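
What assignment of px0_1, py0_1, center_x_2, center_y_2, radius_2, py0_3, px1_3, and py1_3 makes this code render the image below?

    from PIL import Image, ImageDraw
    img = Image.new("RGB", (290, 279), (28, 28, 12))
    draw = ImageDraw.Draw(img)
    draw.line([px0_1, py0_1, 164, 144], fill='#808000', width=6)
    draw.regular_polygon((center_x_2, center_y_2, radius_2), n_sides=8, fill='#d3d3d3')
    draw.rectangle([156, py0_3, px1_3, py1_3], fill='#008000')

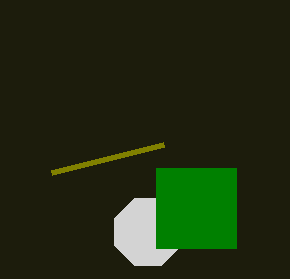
px0_1 = 52; py0_1 = 172; center_x_2 = 148; center_y_2 = 232; radius_2 = 36; py0_3 = 168; px1_3 = 236; py1_3 = 248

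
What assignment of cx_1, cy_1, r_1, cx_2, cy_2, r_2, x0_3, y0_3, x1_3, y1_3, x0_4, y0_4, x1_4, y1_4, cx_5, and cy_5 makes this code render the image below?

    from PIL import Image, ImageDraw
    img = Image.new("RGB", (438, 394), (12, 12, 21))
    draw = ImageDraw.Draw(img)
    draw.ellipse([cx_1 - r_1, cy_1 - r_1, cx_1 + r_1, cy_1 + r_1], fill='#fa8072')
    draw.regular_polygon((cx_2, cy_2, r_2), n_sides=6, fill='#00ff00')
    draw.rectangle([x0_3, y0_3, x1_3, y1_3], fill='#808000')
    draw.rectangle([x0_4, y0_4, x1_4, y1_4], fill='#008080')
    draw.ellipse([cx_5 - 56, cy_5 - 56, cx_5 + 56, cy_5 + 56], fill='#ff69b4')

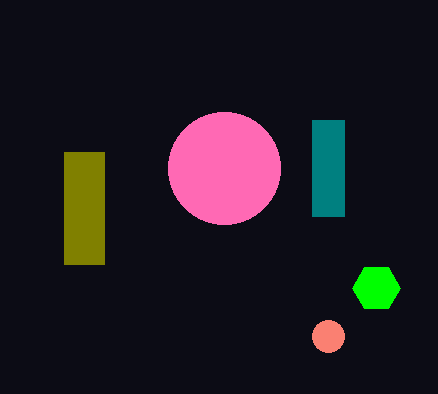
cx_1 = 328
cy_1 = 336
r_1 = 16
cx_2 = 376
cy_2 = 288
r_2 = 24
x0_3 = 64
y0_3 = 152
x1_3 = 104
y1_3 = 264
x0_4 = 312
y0_4 = 120
x1_4 = 344
y1_4 = 216
cx_5 = 224
cy_5 = 168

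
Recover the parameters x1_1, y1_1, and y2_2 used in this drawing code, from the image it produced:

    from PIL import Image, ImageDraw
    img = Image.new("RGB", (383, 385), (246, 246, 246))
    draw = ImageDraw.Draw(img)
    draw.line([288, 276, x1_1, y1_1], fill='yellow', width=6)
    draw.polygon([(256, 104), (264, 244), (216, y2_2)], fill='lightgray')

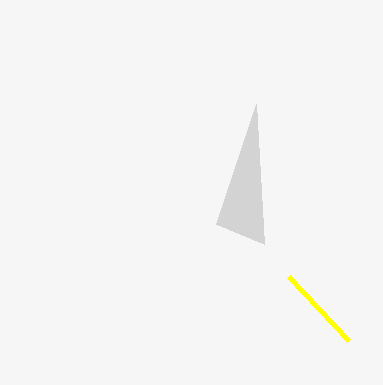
x1_1 = 348
y1_1 = 340
y2_2 = 224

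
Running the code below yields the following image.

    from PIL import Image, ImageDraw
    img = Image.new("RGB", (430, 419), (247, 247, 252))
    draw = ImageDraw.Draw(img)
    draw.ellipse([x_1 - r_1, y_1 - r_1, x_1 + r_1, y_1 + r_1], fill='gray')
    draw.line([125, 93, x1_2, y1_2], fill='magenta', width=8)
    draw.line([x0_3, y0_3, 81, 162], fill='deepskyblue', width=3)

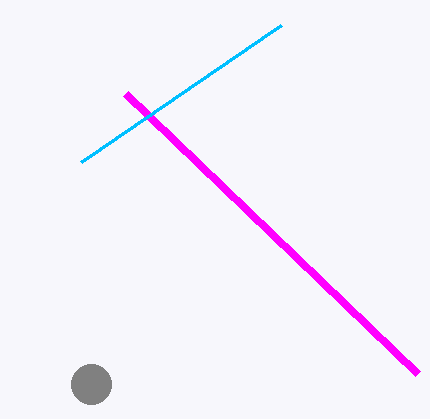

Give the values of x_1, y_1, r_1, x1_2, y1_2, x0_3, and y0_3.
x_1 = 91
y_1 = 384
r_1 = 20
x1_2 = 417
y1_2 = 373
x0_3 = 281
y0_3 = 25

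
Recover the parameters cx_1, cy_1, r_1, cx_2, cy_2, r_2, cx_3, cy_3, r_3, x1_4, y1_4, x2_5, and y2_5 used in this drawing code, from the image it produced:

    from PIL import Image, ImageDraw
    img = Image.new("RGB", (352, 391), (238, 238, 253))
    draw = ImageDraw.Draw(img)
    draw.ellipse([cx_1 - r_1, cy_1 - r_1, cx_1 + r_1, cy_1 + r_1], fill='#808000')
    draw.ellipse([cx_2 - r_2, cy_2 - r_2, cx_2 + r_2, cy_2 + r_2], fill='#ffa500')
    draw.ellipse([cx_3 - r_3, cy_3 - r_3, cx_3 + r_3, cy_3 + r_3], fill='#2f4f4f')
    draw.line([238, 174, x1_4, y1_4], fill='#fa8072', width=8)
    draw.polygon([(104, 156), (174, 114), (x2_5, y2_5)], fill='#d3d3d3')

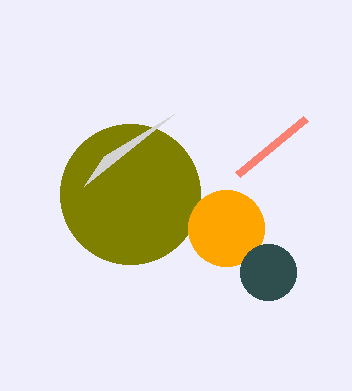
cx_1 = 130
cy_1 = 194
r_1 = 70
cx_2 = 226
cy_2 = 228
r_2 = 38
cx_3 = 268
cy_3 = 272
r_3 = 28
x1_4 = 306
y1_4 = 118
x2_5 = 84
y2_5 = 186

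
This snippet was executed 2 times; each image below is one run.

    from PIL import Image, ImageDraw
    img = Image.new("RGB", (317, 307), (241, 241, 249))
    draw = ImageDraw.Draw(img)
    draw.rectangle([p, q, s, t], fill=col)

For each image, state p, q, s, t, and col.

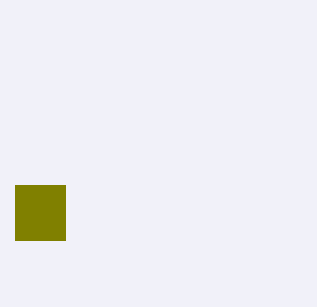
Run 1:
p = 15
q = 185
s = 65
t = 240
col = 'olive'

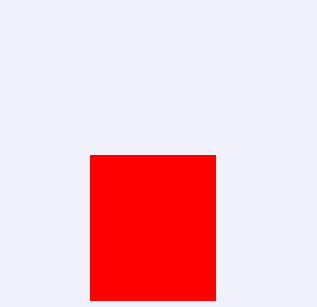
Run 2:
p = 90; q = 155; s = 215; t = 300; col = 'red'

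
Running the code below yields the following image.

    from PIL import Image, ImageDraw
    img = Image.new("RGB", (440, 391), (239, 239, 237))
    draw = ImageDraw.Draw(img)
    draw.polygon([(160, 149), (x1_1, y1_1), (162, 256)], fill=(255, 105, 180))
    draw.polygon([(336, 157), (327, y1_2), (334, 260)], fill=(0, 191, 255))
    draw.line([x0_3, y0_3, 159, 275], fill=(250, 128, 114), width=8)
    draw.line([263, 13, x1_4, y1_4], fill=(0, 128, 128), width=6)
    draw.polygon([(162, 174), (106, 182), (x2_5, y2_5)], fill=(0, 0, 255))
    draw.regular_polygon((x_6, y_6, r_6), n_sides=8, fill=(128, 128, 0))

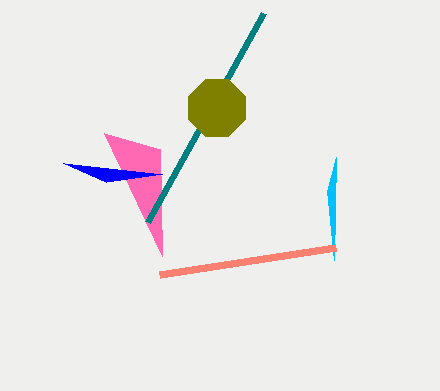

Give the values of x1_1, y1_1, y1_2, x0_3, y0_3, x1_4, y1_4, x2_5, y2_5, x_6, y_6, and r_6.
x1_1 = 104, y1_1 = 133, y1_2 = 191, x0_3 = 335, y0_3 = 248, x1_4 = 147, y1_4 = 222, x2_5 = 63, y2_5 = 163, x_6 = 217, y_6 = 108, r_6 = 31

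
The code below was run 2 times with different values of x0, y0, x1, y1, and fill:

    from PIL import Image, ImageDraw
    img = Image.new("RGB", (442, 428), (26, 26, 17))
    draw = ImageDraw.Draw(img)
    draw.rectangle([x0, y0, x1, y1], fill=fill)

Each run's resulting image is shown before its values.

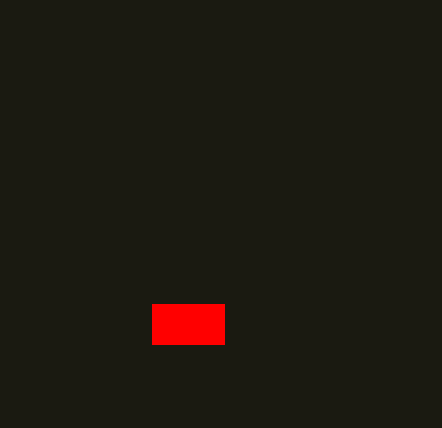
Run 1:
x0 = 152
y0 = 304
x1 = 224
y1 = 344
fill = 'red'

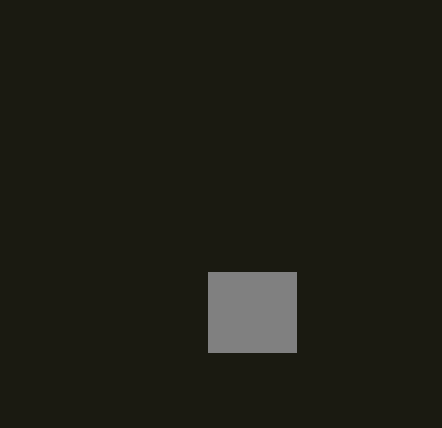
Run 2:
x0 = 208, y0 = 272, x1 = 296, y1 = 352, fill = 'gray'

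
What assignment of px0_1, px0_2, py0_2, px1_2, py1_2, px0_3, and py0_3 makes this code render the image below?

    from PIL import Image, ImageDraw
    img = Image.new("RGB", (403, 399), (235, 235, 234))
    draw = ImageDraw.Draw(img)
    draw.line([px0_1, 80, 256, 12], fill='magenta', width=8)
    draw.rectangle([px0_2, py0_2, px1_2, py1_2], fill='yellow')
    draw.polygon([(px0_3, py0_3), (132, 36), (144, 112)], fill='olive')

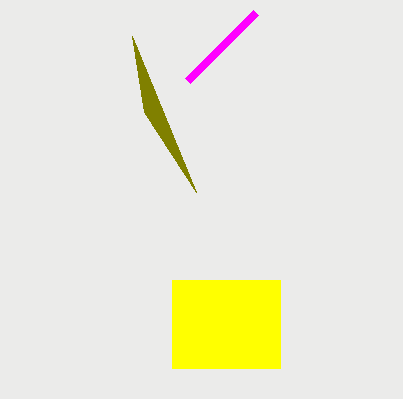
px0_1 = 188; px0_2 = 172; py0_2 = 280; px1_2 = 280; py1_2 = 368; px0_3 = 196; py0_3 = 192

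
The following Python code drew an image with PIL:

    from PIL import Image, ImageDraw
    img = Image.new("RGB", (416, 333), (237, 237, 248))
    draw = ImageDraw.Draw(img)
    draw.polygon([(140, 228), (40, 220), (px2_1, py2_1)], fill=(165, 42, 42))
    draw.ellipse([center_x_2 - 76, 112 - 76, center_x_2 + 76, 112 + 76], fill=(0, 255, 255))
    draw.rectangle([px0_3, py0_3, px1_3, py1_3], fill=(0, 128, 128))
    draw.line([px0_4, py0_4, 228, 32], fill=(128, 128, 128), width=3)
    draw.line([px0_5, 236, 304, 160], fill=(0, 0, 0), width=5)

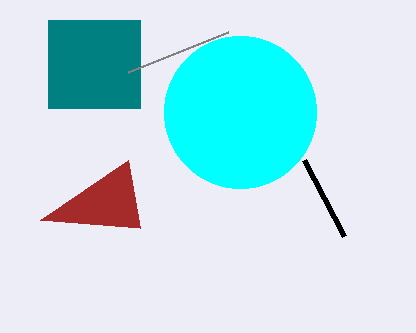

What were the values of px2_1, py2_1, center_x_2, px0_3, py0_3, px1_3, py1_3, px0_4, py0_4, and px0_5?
px2_1 = 128; py2_1 = 160; center_x_2 = 240; px0_3 = 48; py0_3 = 20; px1_3 = 140; py1_3 = 108; px0_4 = 128; py0_4 = 72; px0_5 = 344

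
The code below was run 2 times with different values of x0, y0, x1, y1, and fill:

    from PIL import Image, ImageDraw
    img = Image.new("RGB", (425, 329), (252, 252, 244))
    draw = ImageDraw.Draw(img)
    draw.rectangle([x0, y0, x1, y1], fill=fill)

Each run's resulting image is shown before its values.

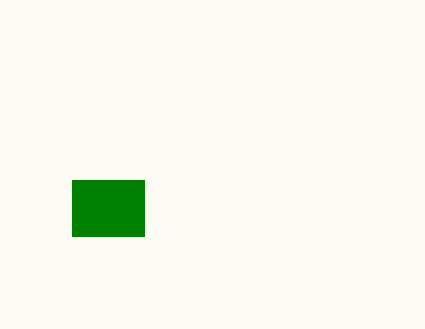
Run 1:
x0 = 72; y0 = 180; x1 = 144; y1 = 236; fill = 'green'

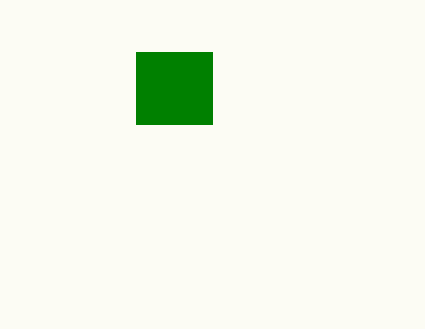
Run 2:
x0 = 136; y0 = 52; x1 = 212; y1 = 124; fill = 'green'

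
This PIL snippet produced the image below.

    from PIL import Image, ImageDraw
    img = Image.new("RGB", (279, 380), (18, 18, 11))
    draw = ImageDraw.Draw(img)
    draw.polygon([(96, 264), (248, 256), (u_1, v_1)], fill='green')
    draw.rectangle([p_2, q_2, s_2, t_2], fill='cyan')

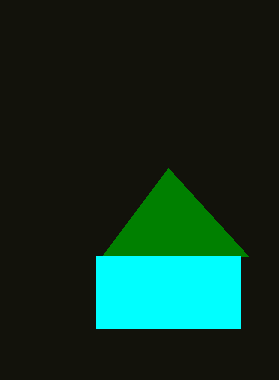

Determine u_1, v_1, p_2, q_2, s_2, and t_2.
u_1 = 168, v_1 = 168, p_2 = 96, q_2 = 256, s_2 = 240, t_2 = 328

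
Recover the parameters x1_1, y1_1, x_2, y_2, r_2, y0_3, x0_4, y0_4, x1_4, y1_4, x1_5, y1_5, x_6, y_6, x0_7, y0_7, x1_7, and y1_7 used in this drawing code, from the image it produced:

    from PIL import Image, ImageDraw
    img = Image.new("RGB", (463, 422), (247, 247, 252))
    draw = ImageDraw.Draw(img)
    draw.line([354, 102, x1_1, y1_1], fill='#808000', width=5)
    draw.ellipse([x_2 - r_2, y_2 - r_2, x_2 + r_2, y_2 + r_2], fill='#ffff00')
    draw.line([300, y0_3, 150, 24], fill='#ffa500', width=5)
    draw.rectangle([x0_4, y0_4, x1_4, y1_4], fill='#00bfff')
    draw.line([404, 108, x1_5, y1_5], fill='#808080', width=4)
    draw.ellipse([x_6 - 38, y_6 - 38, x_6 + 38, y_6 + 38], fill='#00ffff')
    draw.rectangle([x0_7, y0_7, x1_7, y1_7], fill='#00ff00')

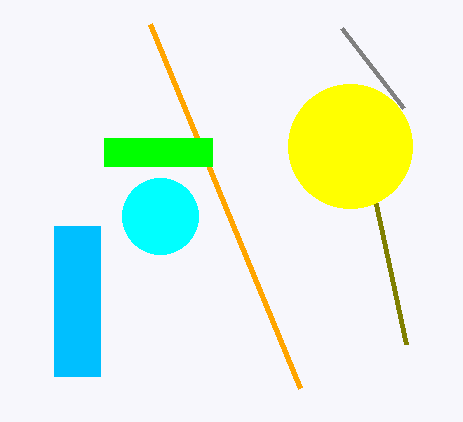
x1_1 = 406; y1_1 = 344; x_2 = 350; y_2 = 146; r_2 = 62; y0_3 = 388; x0_4 = 54; y0_4 = 226; x1_4 = 100; y1_4 = 376; x1_5 = 342; y1_5 = 28; x_6 = 160; y_6 = 216; x0_7 = 104; y0_7 = 138; x1_7 = 212; y1_7 = 166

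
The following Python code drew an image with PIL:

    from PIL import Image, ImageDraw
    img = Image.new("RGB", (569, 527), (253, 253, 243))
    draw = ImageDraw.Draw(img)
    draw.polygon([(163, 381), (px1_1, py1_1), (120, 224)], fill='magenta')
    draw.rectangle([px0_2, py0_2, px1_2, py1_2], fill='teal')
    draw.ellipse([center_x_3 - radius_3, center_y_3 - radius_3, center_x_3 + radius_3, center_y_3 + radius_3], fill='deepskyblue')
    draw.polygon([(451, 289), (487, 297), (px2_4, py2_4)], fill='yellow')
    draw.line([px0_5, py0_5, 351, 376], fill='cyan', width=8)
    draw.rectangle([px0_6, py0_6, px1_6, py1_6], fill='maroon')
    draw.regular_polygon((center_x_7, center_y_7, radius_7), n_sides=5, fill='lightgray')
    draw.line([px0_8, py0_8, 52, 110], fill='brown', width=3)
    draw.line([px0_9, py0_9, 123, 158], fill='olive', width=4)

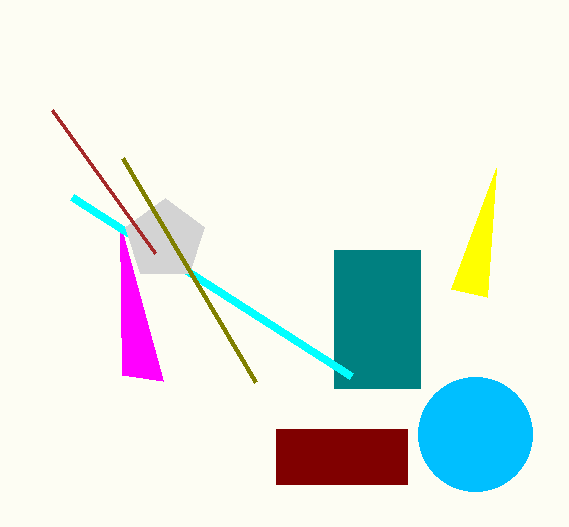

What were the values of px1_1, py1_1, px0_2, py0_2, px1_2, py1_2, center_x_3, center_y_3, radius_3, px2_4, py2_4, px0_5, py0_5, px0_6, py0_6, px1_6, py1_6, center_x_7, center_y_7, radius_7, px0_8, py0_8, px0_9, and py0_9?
px1_1 = 122, py1_1 = 375, px0_2 = 334, py0_2 = 250, px1_2 = 420, py1_2 = 388, center_x_3 = 475, center_y_3 = 434, radius_3 = 57, px2_4 = 496, py2_4 = 168, px0_5 = 72, py0_5 = 197, px0_6 = 276, py0_6 = 429, px1_6 = 407, py1_6 = 484, center_x_7 = 165, center_y_7 = 240, radius_7 = 42, px0_8 = 155, py0_8 = 253, px0_9 = 256, py0_9 = 382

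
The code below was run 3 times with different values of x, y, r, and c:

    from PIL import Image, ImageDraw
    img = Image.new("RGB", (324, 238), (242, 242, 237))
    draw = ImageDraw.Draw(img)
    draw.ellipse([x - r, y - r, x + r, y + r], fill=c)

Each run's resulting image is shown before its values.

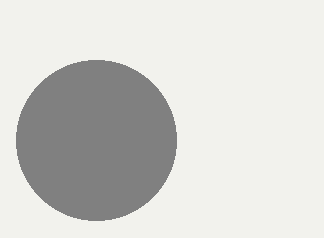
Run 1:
x = 96
y = 140
r = 80
c = 'gray'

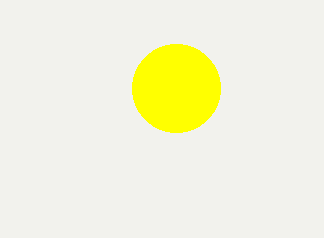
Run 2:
x = 176
y = 88
r = 44
c = 'yellow'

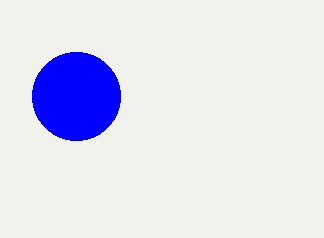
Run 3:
x = 76
y = 96
r = 44
c = 'blue'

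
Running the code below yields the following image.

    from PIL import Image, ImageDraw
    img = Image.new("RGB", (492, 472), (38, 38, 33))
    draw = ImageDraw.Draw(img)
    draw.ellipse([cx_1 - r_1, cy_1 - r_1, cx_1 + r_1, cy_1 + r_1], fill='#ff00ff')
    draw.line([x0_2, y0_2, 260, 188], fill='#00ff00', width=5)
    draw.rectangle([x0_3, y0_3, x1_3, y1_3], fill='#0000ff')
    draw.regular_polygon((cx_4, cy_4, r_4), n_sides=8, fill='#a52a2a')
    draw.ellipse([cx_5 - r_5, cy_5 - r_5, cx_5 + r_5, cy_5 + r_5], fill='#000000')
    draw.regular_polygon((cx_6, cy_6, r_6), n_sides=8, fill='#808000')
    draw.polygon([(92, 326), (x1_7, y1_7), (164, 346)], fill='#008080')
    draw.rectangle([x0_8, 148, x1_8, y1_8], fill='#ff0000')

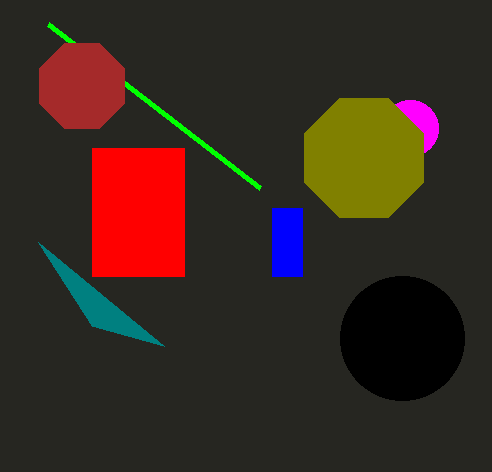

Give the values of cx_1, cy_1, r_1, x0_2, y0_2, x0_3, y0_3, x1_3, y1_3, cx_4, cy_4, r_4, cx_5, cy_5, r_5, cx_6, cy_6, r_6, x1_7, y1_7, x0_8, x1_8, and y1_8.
cx_1 = 410
cy_1 = 128
r_1 = 28
x0_2 = 48
y0_2 = 24
x0_3 = 272
y0_3 = 208
x1_3 = 302
y1_3 = 276
cx_4 = 82
cy_4 = 86
r_4 = 46
cx_5 = 402
cy_5 = 338
r_5 = 62
cx_6 = 364
cy_6 = 158
r_6 = 64
x1_7 = 38
y1_7 = 242
x0_8 = 92
x1_8 = 184
y1_8 = 276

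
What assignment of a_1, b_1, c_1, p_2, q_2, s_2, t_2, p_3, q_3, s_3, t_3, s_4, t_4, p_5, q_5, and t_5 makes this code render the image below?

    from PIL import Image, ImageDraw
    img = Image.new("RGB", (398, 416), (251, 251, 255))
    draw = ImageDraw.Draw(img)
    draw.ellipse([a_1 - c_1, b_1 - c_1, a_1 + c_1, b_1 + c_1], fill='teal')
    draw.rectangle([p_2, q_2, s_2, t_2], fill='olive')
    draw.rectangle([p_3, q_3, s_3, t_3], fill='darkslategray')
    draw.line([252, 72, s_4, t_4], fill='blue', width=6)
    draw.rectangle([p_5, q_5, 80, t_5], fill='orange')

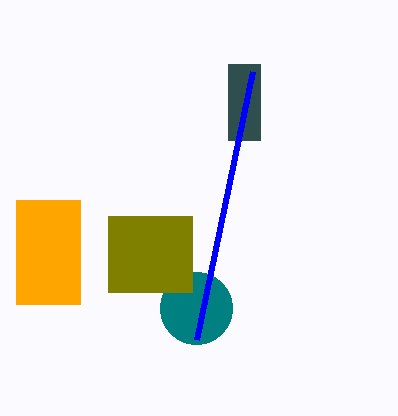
a_1 = 196, b_1 = 308, c_1 = 36, p_2 = 108, q_2 = 216, s_2 = 192, t_2 = 292, p_3 = 228, q_3 = 64, s_3 = 260, t_3 = 140, s_4 = 196, t_4 = 340, p_5 = 16, q_5 = 200, t_5 = 304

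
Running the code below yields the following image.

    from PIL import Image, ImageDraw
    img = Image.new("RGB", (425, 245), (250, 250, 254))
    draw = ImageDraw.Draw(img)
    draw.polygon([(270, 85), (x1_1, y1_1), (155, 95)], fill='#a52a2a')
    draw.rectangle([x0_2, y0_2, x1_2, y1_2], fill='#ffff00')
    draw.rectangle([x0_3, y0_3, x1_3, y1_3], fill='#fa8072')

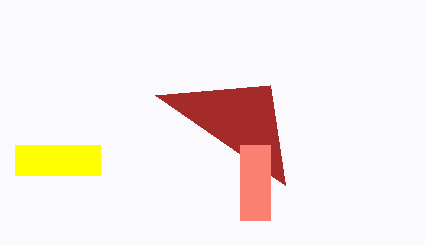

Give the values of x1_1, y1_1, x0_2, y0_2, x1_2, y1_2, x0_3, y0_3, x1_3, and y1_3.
x1_1 = 285; y1_1 = 185; x0_2 = 15; y0_2 = 145; x1_2 = 100; y1_2 = 175; x0_3 = 240; y0_3 = 145; x1_3 = 270; y1_3 = 220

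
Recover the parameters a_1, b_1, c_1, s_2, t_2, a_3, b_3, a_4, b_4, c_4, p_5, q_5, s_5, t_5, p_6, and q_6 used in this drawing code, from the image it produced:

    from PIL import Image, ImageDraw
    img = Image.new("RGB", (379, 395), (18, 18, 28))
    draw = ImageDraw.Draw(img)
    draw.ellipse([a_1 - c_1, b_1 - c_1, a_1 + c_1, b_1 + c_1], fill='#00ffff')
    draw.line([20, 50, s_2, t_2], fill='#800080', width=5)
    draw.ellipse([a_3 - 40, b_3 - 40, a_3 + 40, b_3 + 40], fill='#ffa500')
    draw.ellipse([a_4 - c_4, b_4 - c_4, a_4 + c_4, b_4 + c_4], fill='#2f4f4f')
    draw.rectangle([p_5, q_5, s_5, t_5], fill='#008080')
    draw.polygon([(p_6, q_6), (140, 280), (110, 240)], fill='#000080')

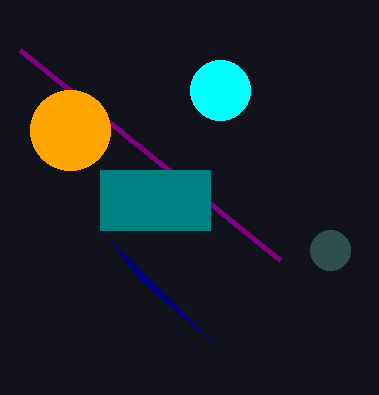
a_1 = 220; b_1 = 90; c_1 = 30; s_2 = 280; t_2 = 260; a_3 = 70; b_3 = 130; a_4 = 330; b_4 = 250; c_4 = 20; p_5 = 100; q_5 = 170; s_5 = 210; t_5 = 230; p_6 = 210; q_6 = 340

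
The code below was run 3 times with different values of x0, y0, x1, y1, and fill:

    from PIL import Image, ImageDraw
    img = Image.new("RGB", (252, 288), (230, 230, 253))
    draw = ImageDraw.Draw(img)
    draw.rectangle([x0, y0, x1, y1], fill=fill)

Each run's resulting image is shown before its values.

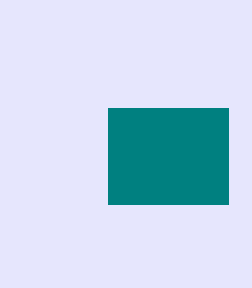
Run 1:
x0 = 108
y0 = 108
x1 = 228
y1 = 204
fill = 'teal'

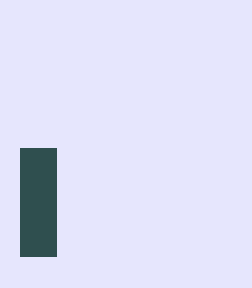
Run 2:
x0 = 20
y0 = 148
x1 = 56
y1 = 256
fill = 'darkslategray'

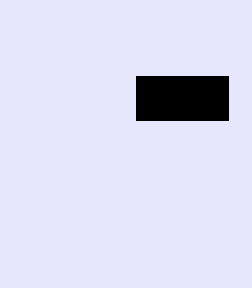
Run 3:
x0 = 136; y0 = 76; x1 = 228; y1 = 120; fill = 'black'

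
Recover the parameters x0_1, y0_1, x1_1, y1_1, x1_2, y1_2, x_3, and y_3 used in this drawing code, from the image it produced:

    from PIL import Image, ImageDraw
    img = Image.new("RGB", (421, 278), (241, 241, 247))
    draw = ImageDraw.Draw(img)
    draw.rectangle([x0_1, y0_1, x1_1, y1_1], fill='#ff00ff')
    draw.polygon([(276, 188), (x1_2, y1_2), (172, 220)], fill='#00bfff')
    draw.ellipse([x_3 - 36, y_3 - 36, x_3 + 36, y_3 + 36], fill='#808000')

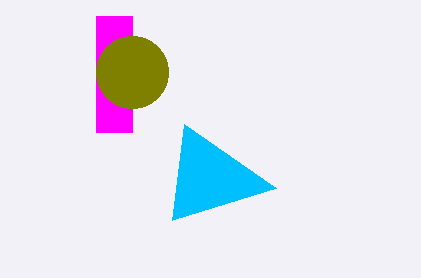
x0_1 = 96; y0_1 = 16; x1_1 = 132; y1_1 = 132; x1_2 = 184; y1_2 = 124; x_3 = 132; y_3 = 72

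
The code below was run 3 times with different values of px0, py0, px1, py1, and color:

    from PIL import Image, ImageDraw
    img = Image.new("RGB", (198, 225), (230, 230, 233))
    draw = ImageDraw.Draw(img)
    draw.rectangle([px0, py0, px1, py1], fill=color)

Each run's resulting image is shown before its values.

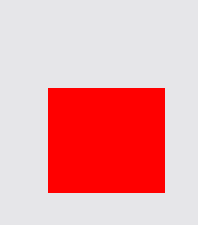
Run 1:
px0 = 48
py0 = 88
px1 = 164
py1 = 192
color = 'red'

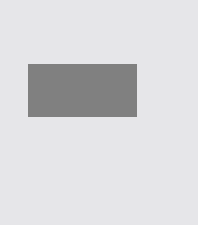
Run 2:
px0 = 28; py0 = 64; px1 = 136; py1 = 116; color = 'gray'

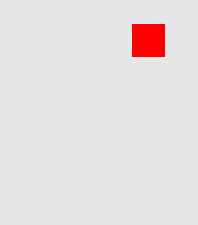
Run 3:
px0 = 132
py0 = 24
px1 = 164
py1 = 56
color = 'red'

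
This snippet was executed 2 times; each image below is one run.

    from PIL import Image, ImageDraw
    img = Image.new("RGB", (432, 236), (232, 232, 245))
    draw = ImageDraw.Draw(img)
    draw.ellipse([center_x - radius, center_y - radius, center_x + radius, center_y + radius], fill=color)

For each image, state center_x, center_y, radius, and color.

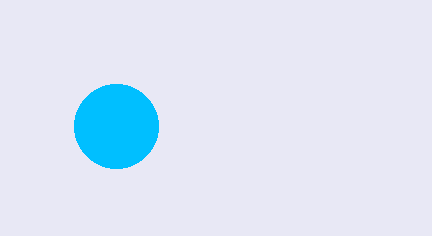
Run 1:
center_x = 116, center_y = 126, radius = 42, color = 'deepskyblue'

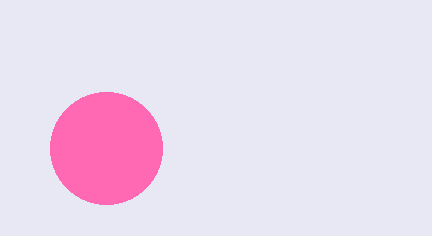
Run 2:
center_x = 106; center_y = 148; radius = 56; color = 'hotpink'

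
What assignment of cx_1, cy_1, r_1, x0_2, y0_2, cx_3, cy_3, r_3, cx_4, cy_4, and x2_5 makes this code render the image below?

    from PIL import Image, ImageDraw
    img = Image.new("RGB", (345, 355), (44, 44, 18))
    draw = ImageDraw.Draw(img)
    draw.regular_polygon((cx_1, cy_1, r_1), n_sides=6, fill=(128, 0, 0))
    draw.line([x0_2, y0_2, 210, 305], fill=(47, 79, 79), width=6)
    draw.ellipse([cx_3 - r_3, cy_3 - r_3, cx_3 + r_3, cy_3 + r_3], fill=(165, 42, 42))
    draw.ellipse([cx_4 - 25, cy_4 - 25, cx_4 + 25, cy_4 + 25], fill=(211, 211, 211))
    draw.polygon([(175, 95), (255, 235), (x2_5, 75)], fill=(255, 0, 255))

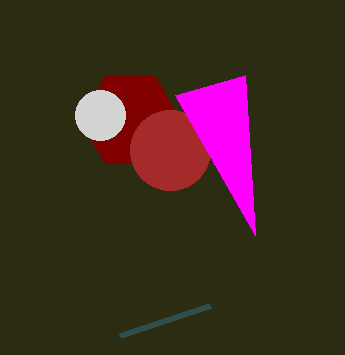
cx_1 = 130
cy_1 = 120
r_1 = 50
x0_2 = 120
y0_2 = 335
cx_3 = 170
cy_3 = 150
r_3 = 40
cx_4 = 100
cy_4 = 115
x2_5 = 245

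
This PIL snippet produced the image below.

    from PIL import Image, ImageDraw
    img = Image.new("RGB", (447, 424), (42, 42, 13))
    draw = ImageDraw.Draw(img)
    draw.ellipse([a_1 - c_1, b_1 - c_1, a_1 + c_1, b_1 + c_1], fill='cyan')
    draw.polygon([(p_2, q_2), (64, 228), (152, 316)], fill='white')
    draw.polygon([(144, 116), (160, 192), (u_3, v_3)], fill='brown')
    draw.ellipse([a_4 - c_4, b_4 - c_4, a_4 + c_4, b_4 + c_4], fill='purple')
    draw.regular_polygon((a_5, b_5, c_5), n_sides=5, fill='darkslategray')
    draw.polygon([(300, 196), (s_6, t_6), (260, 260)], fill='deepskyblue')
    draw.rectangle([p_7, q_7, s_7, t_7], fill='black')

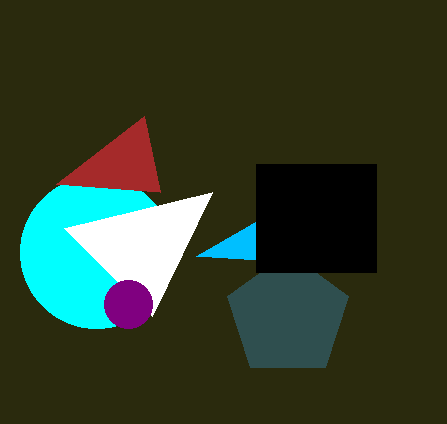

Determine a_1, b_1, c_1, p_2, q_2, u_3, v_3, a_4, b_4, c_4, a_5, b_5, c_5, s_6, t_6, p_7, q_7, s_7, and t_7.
a_1 = 96
b_1 = 252
c_1 = 76
p_2 = 212
q_2 = 192
u_3 = 56
v_3 = 184
a_4 = 128
b_4 = 304
c_4 = 24
a_5 = 288
b_5 = 316
c_5 = 64
s_6 = 196
t_6 = 256
p_7 = 256
q_7 = 164
s_7 = 376
t_7 = 272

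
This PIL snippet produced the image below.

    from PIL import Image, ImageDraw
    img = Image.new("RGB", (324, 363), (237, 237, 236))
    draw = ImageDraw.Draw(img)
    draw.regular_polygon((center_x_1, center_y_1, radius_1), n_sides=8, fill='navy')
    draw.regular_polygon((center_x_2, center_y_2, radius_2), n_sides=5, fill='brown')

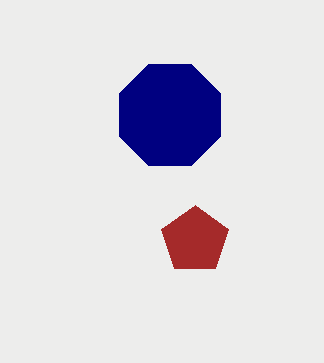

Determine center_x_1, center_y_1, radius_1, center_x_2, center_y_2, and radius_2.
center_x_1 = 170
center_y_1 = 115
radius_1 = 55
center_x_2 = 195
center_y_2 = 240
radius_2 = 35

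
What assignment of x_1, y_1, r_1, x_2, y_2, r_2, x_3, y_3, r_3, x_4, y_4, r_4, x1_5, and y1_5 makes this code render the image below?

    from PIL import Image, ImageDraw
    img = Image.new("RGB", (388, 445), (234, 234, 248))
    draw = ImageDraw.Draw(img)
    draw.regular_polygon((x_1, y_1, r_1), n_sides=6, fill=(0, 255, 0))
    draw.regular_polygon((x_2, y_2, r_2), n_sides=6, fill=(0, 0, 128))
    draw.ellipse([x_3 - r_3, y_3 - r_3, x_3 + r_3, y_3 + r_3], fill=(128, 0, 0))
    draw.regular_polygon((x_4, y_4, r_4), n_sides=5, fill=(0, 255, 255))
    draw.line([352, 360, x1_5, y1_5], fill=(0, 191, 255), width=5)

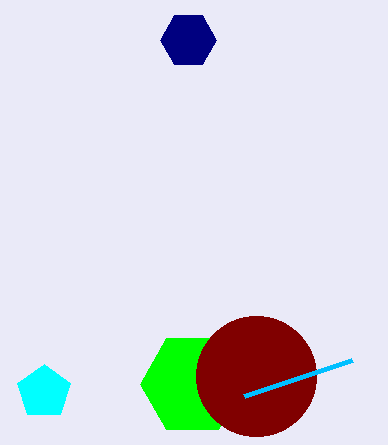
x_1 = 192
y_1 = 384
r_1 = 52
x_2 = 188
y_2 = 40
r_2 = 28
x_3 = 256
y_3 = 376
r_3 = 60
x_4 = 44
y_4 = 392
r_4 = 28
x1_5 = 244
y1_5 = 396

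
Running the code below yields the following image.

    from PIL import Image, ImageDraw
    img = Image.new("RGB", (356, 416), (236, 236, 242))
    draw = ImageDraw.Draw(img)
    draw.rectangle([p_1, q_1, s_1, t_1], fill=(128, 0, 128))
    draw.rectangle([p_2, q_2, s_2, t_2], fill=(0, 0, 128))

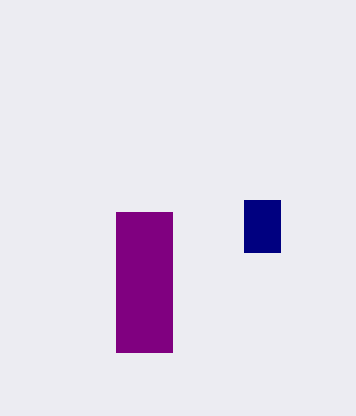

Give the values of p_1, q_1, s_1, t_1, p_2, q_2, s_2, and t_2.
p_1 = 116; q_1 = 212; s_1 = 172; t_1 = 352; p_2 = 244; q_2 = 200; s_2 = 280; t_2 = 252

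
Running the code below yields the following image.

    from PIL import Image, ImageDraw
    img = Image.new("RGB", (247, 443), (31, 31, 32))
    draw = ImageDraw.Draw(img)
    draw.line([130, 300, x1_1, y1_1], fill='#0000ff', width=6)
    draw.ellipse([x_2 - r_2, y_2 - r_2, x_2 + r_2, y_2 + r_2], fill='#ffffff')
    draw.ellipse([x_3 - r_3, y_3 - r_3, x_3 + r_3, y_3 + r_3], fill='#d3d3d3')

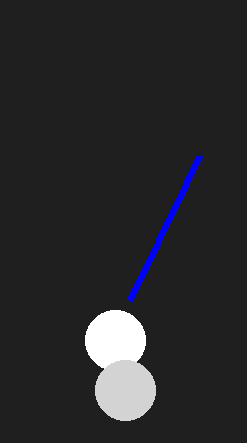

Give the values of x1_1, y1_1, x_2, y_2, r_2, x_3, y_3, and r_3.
x1_1 = 200; y1_1 = 155; x_2 = 115; y_2 = 340; r_2 = 30; x_3 = 125; y_3 = 390; r_3 = 30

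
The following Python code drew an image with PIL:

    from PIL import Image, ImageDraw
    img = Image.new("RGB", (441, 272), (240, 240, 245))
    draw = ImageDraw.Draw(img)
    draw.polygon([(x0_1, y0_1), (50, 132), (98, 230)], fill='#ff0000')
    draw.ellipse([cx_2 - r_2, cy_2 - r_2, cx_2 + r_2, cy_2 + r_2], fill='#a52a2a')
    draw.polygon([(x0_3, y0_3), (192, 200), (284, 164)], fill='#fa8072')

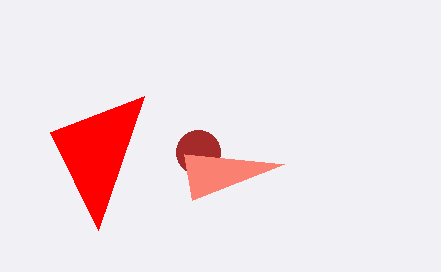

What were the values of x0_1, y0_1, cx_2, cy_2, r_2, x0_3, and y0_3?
x0_1 = 144, y0_1 = 96, cx_2 = 198, cy_2 = 152, r_2 = 22, x0_3 = 184, y0_3 = 154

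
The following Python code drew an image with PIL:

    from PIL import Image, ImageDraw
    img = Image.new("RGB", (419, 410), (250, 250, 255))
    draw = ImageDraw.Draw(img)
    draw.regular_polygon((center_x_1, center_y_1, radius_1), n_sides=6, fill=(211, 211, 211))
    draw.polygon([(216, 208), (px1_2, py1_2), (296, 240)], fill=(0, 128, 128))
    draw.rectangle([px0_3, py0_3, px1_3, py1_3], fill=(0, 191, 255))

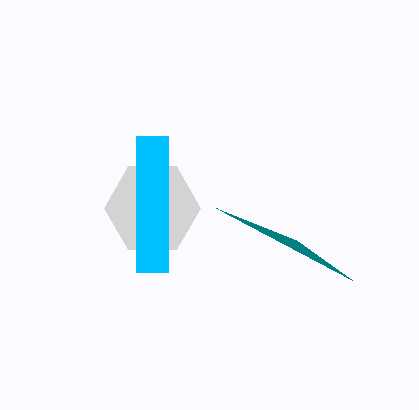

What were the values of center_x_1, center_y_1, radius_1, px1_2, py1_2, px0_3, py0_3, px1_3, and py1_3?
center_x_1 = 152, center_y_1 = 208, radius_1 = 48, px1_2 = 352, py1_2 = 280, px0_3 = 136, py0_3 = 136, px1_3 = 168, py1_3 = 272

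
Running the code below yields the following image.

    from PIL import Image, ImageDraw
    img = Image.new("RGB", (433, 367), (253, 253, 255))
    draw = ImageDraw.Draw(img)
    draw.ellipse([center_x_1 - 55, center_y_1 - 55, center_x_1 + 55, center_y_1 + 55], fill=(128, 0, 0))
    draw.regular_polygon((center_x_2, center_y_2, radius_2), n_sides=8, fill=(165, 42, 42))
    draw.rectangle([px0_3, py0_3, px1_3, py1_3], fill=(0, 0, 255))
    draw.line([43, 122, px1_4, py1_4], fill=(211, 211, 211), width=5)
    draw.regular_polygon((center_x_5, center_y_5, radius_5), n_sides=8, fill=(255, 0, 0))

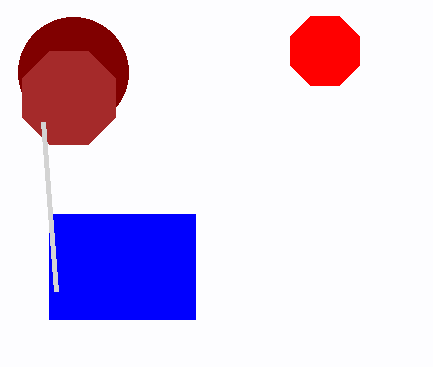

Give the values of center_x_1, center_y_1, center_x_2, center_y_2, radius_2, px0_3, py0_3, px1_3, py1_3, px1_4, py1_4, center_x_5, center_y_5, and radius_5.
center_x_1 = 73
center_y_1 = 72
center_x_2 = 69
center_y_2 = 98
radius_2 = 50
px0_3 = 49
py0_3 = 214
px1_3 = 195
py1_3 = 319
px1_4 = 56
py1_4 = 291
center_x_5 = 325
center_y_5 = 51
radius_5 = 37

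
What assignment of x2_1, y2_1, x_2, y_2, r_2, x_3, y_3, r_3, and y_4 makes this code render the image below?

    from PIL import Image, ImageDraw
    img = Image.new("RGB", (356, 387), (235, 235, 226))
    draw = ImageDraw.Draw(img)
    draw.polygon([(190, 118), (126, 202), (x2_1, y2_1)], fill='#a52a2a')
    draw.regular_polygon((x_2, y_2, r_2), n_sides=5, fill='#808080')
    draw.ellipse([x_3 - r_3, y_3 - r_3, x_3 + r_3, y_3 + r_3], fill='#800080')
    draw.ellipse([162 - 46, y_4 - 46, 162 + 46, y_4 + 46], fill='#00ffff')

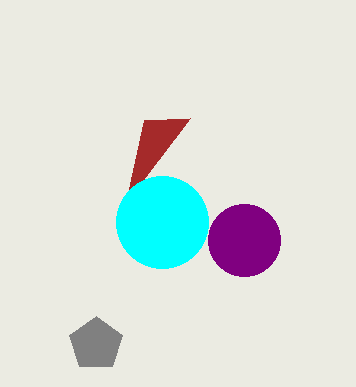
x2_1 = 144; y2_1 = 120; x_2 = 96; y_2 = 344; r_2 = 28; x_3 = 244; y_3 = 240; r_3 = 36; y_4 = 222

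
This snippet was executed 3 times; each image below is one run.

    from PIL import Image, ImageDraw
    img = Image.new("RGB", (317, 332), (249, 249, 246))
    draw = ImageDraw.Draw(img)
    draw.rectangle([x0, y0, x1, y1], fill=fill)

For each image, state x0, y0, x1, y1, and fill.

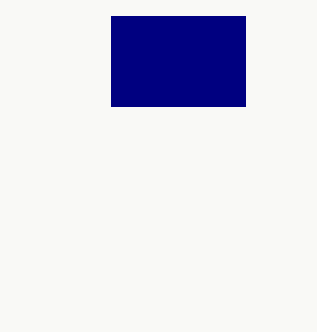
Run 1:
x0 = 111; y0 = 16; x1 = 245; y1 = 106; fill = 'navy'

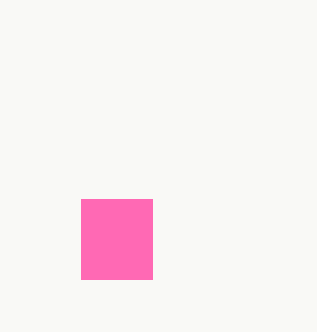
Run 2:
x0 = 81, y0 = 199, x1 = 152, y1 = 279, fill = 'hotpink'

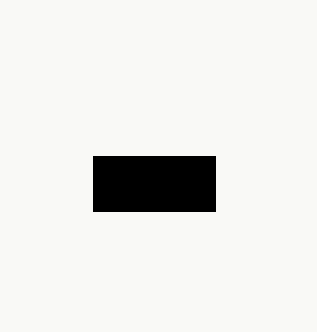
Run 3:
x0 = 93; y0 = 156; x1 = 215; y1 = 211; fill = 'black'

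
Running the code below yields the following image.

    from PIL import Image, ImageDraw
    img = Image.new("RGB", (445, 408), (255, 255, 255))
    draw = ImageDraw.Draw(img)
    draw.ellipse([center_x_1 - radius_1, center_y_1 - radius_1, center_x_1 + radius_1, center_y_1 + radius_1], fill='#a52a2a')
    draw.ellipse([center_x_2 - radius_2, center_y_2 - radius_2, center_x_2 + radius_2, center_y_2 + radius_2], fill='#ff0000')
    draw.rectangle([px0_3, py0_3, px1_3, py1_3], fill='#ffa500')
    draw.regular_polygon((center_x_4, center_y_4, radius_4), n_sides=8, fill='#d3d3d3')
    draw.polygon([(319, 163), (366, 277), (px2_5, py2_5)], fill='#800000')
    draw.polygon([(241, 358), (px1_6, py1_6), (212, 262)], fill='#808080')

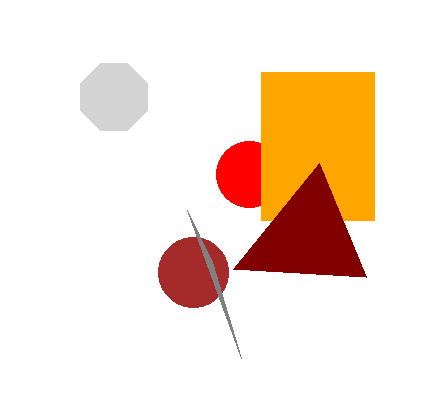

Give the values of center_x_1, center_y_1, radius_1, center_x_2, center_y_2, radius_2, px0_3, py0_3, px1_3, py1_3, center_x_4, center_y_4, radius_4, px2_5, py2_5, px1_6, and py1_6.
center_x_1 = 193, center_y_1 = 272, radius_1 = 35, center_x_2 = 249, center_y_2 = 174, radius_2 = 33, px0_3 = 261, py0_3 = 72, px1_3 = 374, py1_3 = 220, center_x_4 = 114, center_y_4 = 97, radius_4 = 36, px2_5 = 233, py2_5 = 269, px1_6 = 187, py1_6 = 210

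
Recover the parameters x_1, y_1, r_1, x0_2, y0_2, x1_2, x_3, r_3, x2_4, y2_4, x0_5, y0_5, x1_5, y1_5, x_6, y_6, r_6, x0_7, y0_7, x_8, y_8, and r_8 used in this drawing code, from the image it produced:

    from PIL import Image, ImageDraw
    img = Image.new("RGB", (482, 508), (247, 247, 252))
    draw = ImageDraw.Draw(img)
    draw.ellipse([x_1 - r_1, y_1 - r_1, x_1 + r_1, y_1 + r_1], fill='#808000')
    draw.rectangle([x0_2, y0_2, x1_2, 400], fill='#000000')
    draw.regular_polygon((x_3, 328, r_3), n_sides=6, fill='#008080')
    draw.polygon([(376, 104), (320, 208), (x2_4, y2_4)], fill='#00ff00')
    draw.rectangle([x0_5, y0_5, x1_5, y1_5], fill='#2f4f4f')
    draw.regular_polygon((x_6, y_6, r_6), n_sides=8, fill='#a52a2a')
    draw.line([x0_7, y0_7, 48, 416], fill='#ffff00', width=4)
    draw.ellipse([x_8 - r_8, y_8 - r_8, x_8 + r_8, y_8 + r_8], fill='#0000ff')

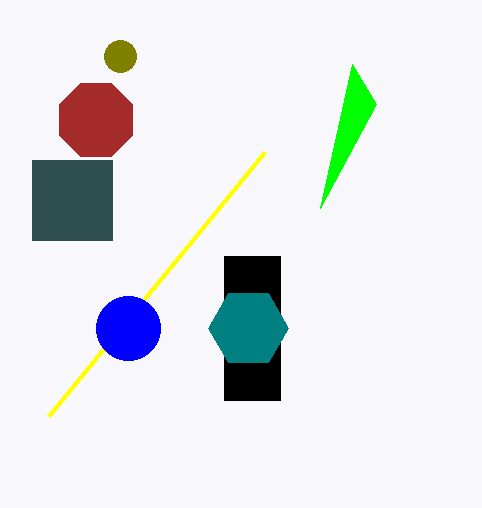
x_1 = 120
y_1 = 56
r_1 = 16
x0_2 = 224
y0_2 = 256
x1_2 = 280
x_3 = 248
r_3 = 40
x2_4 = 352
y2_4 = 64
x0_5 = 32
y0_5 = 160
x1_5 = 112
y1_5 = 240
x_6 = 96
y_6 = 120
r_6 = 40
x0_7 = 264
y0_7 = 152
x_8 = 128
y_8 = 328
r_8 = 32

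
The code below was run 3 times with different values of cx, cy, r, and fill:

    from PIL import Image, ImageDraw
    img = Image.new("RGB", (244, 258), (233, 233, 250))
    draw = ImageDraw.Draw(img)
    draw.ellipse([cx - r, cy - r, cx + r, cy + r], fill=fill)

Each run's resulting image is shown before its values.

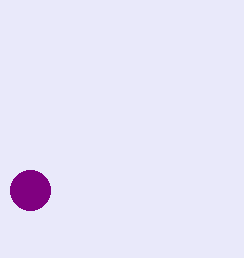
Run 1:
cx = 30
cy = 190
r = 20
fill = 'purple'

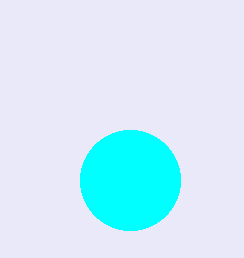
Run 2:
cx = 130
cy = 180
r = 50
fill = 'cyan'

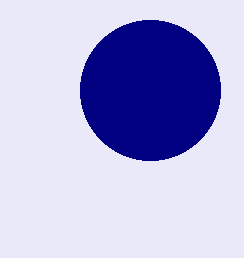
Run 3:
cx = 150
cy = 90
r = 70
fill = 'navy'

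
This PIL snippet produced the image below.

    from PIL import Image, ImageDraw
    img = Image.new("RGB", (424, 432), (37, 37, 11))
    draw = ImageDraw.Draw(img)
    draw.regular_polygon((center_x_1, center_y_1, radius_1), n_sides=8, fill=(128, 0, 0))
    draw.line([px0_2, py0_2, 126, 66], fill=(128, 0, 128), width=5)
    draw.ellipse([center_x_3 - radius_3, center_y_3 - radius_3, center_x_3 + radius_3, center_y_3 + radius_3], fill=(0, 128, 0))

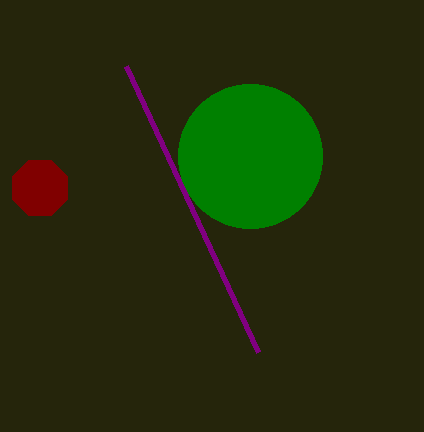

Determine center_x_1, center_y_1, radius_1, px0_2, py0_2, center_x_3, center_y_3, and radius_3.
center_x_1 = 40
center_y_1 = 188
radius_1 = 30
px0_2 = 258
py0_2 = 352
center_x_3 = 250
center_y_3 = 156
radius_3 = 72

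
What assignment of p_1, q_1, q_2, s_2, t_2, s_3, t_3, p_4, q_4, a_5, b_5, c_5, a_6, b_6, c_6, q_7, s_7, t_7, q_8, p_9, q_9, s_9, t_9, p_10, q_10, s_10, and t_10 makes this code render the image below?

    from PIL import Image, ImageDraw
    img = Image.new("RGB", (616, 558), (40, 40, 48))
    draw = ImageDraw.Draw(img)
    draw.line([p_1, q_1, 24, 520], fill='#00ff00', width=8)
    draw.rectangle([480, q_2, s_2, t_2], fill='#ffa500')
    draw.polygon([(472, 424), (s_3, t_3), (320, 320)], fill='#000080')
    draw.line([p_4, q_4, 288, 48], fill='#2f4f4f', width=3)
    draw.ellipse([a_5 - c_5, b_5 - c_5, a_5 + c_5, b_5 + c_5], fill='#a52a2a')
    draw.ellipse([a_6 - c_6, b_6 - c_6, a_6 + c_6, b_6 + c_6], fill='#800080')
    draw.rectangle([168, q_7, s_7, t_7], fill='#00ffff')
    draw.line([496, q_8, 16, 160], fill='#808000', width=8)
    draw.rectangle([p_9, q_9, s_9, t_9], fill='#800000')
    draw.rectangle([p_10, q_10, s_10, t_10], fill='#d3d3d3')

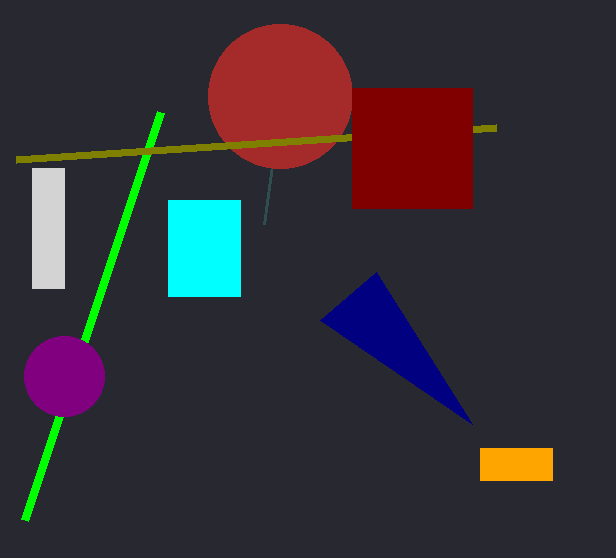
p_1 = 160; q_1 = 112; q_2 = 448; s_2 = 552; t_2 = 480; s_3 = 376; t_3 = 272; p_4 = 264; q_4 = 224; a_5 = 280; b_5 = 96; c_5 = 72; a_6 = 64; b_6 = 376; c_6 = 40; q_7 = 200; s_7 = 240; t_7 = 296; q_8 = 128; p_9 = 352; q_9 = 88; s_9 = 472; t_9 = 208; p_10 = 32; q_10 = 168; s_10 = 64; t_10 = 288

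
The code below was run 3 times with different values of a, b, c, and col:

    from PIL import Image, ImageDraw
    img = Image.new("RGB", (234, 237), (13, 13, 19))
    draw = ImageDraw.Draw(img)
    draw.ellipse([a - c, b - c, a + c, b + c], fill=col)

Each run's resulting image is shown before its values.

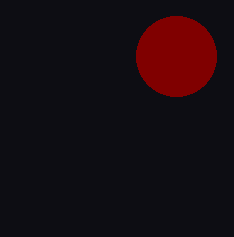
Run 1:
a = 176
b = 56
c = 40
col = 'maroon'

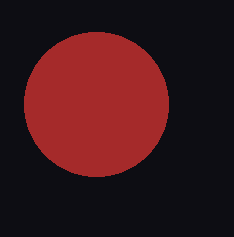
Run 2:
a = 96
b = 104
c = 72
col = 'brown'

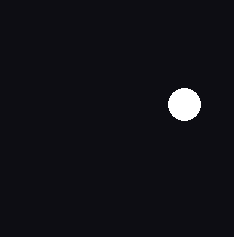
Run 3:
a = 184
b = 104
c = 16
col = 'white'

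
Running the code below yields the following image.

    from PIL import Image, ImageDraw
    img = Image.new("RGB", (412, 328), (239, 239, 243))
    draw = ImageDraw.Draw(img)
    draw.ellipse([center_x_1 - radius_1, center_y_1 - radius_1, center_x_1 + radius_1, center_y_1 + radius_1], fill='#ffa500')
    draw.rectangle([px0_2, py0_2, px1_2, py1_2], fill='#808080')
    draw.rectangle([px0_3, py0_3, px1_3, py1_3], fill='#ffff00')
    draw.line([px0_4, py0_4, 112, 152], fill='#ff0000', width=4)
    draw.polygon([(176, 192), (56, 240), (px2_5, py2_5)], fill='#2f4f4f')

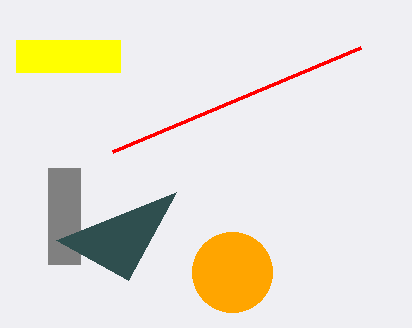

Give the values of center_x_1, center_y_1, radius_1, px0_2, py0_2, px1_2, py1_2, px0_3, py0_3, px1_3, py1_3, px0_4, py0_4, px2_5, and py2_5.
center_x_1 = 232; center_y_1 = 272; radius_1 = 40; px0_2 = 48; py0_2 = 168; px1_2 = 80; py1_2 = 264; px0_3 = 16; py0_3 = 40; px1_3 = 120; py1_3 = 72; px0_4 = 360; py0_4 = 48; px2_5 = 128; py2_5 = 280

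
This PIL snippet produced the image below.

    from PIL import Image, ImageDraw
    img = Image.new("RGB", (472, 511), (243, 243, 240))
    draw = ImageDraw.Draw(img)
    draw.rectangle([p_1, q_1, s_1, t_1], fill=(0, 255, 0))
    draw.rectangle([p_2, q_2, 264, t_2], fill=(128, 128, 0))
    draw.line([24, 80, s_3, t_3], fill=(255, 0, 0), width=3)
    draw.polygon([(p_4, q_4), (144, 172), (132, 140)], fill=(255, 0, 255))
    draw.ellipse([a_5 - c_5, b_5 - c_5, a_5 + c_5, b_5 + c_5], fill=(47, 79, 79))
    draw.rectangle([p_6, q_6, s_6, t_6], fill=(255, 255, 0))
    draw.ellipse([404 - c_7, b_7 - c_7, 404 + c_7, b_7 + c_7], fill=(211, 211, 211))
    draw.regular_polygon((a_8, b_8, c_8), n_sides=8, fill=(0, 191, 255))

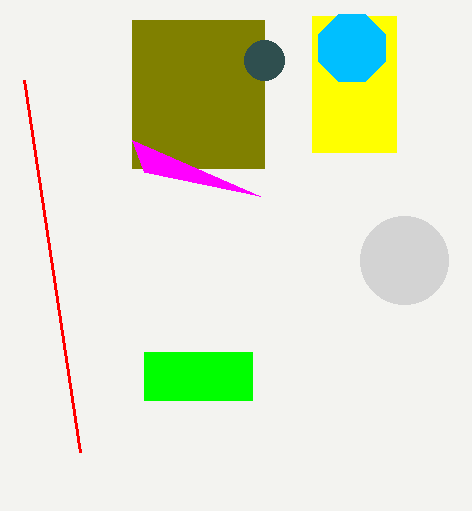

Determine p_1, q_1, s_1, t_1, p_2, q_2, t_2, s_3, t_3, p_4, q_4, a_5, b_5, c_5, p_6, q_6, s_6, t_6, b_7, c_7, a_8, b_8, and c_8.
p_1 = 144, q_1 = 352, s_1 = 252, t_1 = 400, p_2 = 132, q_2 = 20, t_2 = 168, s_3 = 80, t_3 = 452, p_4 = 260, q_4 = 196, a_5 = 264, b_5 = 60, c_5 = 20, p_6 = 312, q_6 = 16, s_6 = 396, t_6 = 152, b_7 = 260, c_7 = 44, a_8 = 352, b_8 = 48, c_8 = 36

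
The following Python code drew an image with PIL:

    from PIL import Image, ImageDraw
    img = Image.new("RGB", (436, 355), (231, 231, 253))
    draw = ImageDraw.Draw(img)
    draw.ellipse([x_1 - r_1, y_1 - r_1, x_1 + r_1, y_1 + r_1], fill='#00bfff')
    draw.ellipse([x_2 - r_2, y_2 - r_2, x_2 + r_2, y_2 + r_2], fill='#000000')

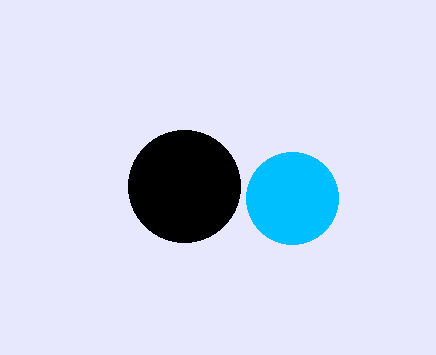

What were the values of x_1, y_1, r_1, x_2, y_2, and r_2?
x_1 = 292
y_1 = 198
r_1 = 46
x_2 = 184
y_2 = 186
r_2 = 56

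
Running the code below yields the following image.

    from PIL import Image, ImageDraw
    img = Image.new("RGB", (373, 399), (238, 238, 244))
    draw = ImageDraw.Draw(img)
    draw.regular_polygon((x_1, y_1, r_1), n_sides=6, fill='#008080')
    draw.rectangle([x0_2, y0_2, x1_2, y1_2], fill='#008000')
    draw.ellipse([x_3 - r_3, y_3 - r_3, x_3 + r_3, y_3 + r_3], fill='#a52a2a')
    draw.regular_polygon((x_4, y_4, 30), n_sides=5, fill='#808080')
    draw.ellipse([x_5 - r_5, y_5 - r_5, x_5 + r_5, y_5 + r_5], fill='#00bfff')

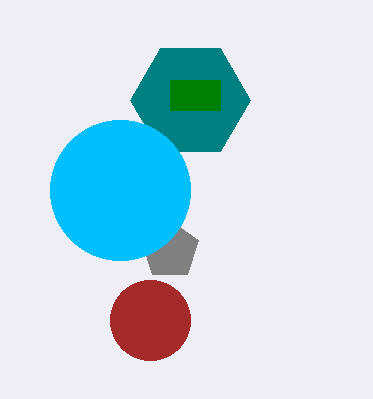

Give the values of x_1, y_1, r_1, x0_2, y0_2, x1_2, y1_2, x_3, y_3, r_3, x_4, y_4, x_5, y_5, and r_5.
x_1 = 190, y_1 = 100, r_1 = 60, x0_2 = 170, y0_2 = 80, x1_2 = 220, y1_2 = 110, x_3 = 150, y_3 = 320, r_3 = 40, x_4 = 170, y_4 = 250, x_5 = 120, y_5 = 190, r_5 = 70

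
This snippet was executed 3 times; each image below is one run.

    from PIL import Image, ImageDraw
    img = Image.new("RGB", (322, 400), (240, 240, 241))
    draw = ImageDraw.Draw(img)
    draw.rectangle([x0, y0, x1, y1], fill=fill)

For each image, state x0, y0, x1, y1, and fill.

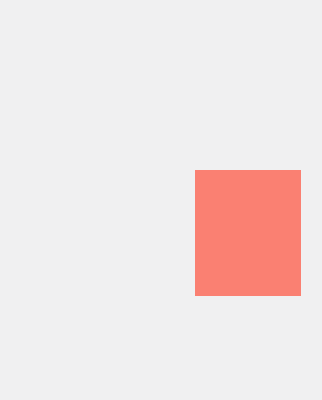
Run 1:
x0 = 195, y0 = 170, x1 = 300, y1 = 295, fill = 'salmon'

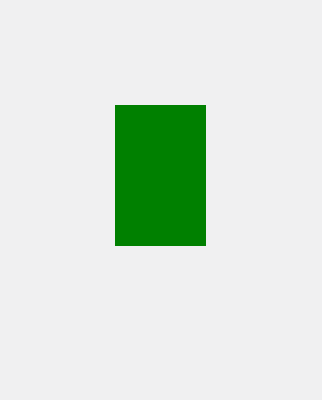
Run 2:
x0 = 115; y0 = 105; x1 = 205; y1 = 245; fill = 'green'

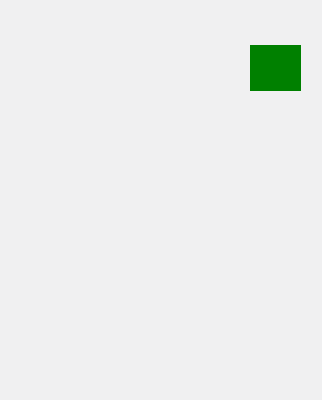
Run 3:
x0 = 250
y0 = 45
x1 = 300
y1 = 90
fill = 'green'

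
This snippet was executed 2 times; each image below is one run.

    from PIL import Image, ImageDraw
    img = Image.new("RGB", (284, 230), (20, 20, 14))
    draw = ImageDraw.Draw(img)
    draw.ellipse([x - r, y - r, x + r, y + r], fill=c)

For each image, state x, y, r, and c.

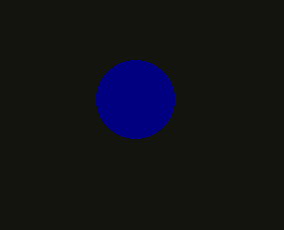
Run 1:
x = 135
y = 99
r = 39
c = 'navy'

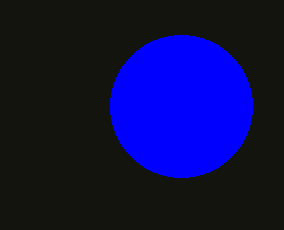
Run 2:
x = 181; y = 106; r = 71; c = 'blue'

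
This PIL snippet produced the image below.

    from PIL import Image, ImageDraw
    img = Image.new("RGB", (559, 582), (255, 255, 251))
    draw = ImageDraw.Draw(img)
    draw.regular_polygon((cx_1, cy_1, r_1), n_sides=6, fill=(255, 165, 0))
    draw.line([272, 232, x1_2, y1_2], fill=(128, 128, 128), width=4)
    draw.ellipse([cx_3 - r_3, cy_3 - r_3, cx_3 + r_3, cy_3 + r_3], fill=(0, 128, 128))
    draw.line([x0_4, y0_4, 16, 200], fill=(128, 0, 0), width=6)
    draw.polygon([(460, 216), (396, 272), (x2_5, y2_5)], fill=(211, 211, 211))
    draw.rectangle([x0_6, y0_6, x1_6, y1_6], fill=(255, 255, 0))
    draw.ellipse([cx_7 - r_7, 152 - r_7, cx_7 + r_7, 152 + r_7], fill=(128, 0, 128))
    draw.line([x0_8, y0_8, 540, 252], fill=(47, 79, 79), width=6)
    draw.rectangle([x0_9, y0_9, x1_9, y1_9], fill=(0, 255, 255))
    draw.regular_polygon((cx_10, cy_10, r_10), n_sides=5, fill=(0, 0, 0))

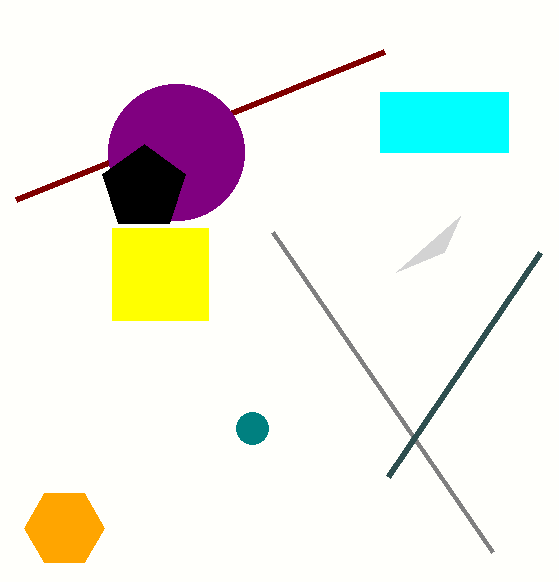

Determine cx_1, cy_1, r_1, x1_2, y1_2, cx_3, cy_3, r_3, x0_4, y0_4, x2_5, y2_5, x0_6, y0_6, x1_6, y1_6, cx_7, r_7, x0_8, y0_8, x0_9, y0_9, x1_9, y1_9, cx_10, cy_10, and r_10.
cx_1 = 64
cy_1 = 528
r_1 = 40
x1_2 = 492
y1_2 = 552
cx_3 = 252
cy_3 = 428
r_3 = 16
x0_4 = 384
y0_4 = 52
x2_5 = 444
y2_5 = 252
x0_6 = 112
y0_6 = 228
x1_6 = 208
y1_6 = 320
cx_7 = 176
r_7 = 68
x0_8 = 388
y0_8 = 476
x0_9 = 380
y0_9 = 92
x1_9 = 508
y1_9 = 152
cx_10 = 144
cy_10 = 188
r_10 = 44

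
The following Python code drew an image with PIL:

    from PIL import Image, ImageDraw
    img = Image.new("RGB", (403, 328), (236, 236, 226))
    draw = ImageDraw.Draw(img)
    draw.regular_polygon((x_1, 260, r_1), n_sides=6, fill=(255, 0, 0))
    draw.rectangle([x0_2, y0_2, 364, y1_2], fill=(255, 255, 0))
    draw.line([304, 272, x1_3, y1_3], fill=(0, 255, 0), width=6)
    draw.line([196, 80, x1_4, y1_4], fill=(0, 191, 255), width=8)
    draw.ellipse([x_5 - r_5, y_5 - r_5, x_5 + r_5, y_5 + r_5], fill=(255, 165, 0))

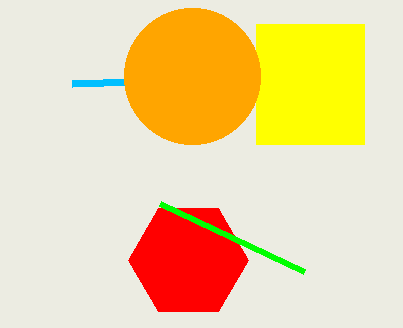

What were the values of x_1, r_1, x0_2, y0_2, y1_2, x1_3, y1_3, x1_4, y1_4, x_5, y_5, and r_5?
x_1 = 188, r_1 = 60, x0_2 = 256, y0_2 = 24, y1_2 = 144, x1_3 = 160, y1_3 = 204, x1_4 = 72, y1_4 = 84, x_5 = 192, y_5 = 76, r_5 = 68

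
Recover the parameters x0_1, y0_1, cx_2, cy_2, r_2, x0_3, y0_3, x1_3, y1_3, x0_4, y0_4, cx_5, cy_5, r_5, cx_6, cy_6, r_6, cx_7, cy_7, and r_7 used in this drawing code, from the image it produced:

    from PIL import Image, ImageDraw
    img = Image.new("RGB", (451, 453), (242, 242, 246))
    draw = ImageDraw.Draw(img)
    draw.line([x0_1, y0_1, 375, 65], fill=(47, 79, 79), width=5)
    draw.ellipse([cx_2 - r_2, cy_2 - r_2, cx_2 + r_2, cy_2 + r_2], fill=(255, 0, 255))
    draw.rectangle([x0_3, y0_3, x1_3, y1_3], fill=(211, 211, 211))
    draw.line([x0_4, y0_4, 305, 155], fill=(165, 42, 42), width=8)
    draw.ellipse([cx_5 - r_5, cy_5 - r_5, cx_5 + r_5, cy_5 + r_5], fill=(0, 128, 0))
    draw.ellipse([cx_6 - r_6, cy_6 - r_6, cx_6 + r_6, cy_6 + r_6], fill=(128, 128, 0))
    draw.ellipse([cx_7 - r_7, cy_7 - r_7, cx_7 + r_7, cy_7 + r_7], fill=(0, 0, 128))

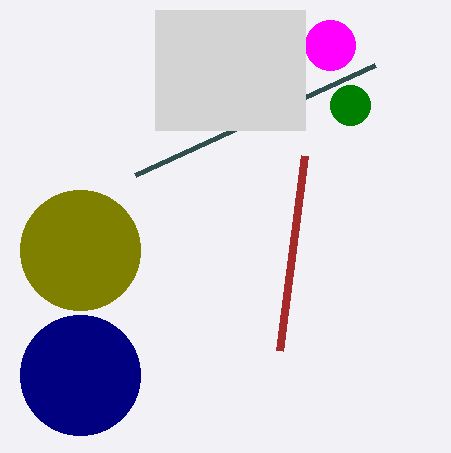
x0_1 = 135
y0_1 = 175
cx_2 = 330
cy_2 = 45
r_2 = 25
x0_3 = 155
y0_3 = 10
x1_3 = 305
y1_3 = 130
x0_4 = 280
y0_4 = 350
cx_5 = 350
cy_5 = 105
r_5 = 20
cx_6 = 80
cy_6 = 250
r_6 = 60
cx_7 = 80
cy_7 = 375
r_7 = 60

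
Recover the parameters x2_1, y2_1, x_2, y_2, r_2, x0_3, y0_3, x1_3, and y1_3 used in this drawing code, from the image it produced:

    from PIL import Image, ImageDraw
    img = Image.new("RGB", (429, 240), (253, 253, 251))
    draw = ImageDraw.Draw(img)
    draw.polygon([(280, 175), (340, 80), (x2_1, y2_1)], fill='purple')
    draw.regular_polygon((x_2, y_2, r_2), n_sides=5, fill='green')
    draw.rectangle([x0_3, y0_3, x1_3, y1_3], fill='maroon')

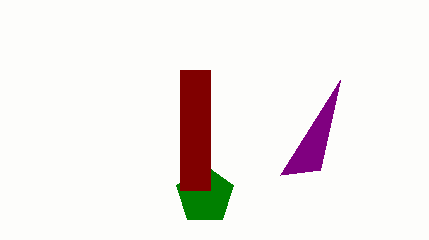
x2_1 = 320; y2_1 = 170; x_2 = 205; y_2 = 195; r_2 = 30; x0_3 = 180; y0_3 = 70; x1_3 = 210; y1_3 = 190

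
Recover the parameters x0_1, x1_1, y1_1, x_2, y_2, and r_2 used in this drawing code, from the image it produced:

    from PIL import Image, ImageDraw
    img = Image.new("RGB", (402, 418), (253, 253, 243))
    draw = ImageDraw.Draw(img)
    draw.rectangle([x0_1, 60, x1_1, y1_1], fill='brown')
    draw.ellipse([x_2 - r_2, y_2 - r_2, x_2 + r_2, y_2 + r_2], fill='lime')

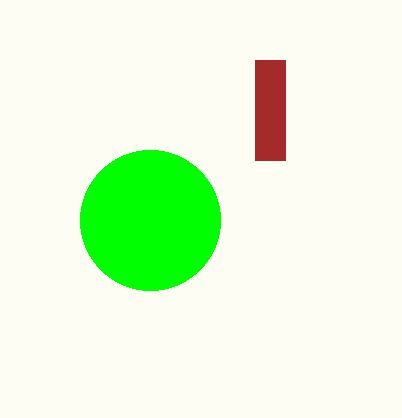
x0_1 = 255
x1_1 = 285
y1_1 = 160
x_2 = 150
y_2 = 220
r_2 = 70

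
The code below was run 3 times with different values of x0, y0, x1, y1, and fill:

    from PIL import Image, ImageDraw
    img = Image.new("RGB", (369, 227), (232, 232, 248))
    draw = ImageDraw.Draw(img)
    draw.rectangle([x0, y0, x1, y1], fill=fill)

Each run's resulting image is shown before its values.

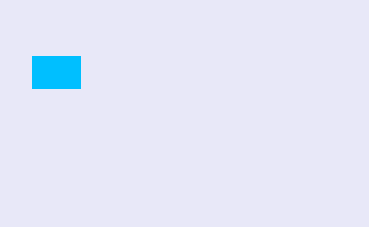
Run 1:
x0 = 32
y0 = 56
x1 = 80
y1 = 88
fill = 'deepskyblue'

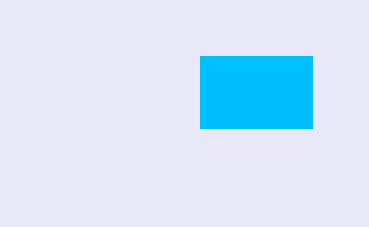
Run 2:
x0 = 200; y0 = 56; x1 = 312; y1 = 128; fill = 'deepskyblue'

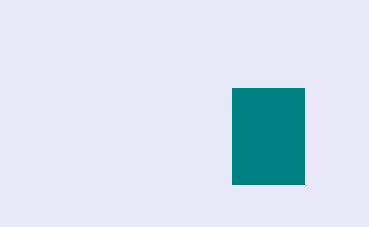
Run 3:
x0 = 232; y0 = 88; x1 = 304; y1 = 184; fill = 'teal'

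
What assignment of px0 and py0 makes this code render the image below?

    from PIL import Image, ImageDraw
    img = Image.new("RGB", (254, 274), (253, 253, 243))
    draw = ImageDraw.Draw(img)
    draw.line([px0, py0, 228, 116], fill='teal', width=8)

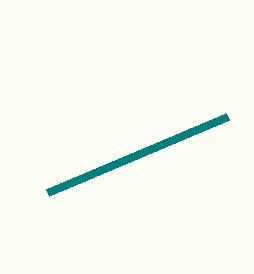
px0 = 48, py0 = 192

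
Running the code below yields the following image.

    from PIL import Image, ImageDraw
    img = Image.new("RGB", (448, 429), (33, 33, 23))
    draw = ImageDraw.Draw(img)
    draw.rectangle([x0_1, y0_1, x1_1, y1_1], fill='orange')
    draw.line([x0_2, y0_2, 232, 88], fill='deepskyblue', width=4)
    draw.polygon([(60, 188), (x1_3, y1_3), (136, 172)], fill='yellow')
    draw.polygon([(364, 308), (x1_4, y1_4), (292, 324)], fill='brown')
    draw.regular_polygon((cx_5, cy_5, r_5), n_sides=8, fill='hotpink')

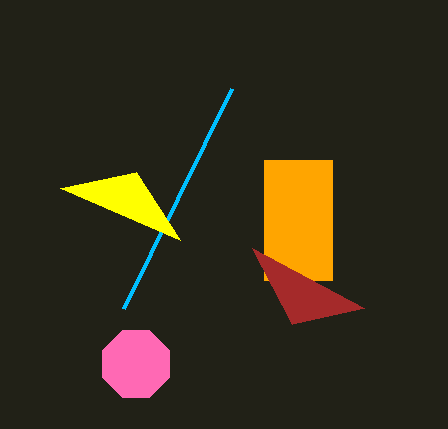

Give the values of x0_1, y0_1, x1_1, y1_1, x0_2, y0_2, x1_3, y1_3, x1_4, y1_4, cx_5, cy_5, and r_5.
x0_1 = 264
y0_1 = 160
x1_1 = 332
y1_1 = 280
x0_2 = 124
y0_2 = 308
x1_3 = 180
y1_3 = 240
x1_4 = 252
y1_4 = 248
cx_5 = 136
cy_5 = 364
r_5 = 36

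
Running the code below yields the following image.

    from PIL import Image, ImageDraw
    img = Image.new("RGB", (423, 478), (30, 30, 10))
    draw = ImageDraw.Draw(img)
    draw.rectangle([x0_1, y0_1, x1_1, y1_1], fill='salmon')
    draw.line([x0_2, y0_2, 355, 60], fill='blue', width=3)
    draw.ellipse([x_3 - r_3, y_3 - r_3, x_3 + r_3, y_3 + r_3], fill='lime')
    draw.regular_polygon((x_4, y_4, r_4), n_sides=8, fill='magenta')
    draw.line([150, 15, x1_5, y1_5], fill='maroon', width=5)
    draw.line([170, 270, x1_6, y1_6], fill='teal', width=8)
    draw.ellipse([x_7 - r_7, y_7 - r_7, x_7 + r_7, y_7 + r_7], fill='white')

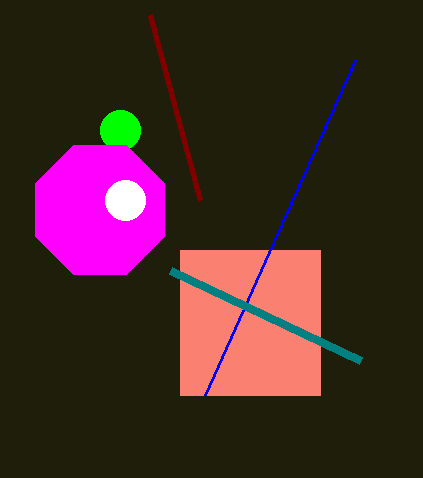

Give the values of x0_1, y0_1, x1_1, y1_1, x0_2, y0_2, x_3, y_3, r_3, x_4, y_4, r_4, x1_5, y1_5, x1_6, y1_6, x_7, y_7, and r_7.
x0_1 = 180, y0_1 = 250, x1_1 = 320, y1_1 = 395, x0_2 = 205, y0_2 = 395, x_3 = 120, y_3 = 130, r_3 = 20, x_4 = 100, y_4 = 210, r_4 = 70, x1_5 = 200, y1_5 = 200, x1_6 = 360, y1_6 = 360, x_7 = 125, y_7 = 200, r_7 = 20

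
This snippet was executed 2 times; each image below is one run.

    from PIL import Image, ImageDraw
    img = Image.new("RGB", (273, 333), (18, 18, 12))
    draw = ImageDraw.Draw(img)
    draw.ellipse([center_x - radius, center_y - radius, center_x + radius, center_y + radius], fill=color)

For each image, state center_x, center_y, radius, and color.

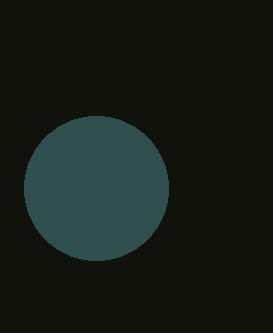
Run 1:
center_x = 96
center_y = 188
radius = 72
color = 'darkslategray'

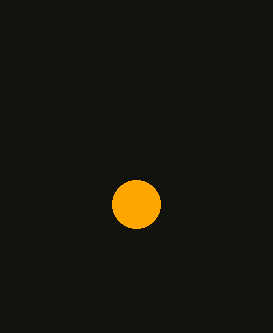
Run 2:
center_x = 136; center_y = 204; radius = 24; color = 'orange'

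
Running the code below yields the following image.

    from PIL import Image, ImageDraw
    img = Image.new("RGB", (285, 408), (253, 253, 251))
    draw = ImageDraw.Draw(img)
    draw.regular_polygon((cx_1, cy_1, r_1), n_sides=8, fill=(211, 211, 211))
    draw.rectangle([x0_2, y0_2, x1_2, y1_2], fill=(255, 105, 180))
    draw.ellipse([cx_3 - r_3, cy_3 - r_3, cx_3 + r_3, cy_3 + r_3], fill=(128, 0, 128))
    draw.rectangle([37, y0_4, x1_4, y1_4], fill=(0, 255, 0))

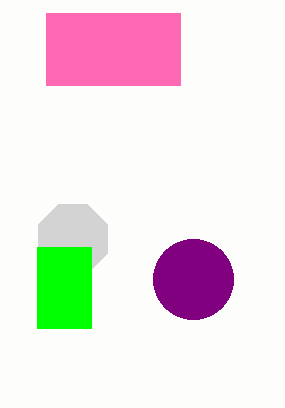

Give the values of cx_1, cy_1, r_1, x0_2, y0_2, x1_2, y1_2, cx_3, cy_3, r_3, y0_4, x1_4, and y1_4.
cx_1 = 73, cy_1 = 239, r_1 = 37, x0_2 = 46, y0_2 = 13, x1_2 = 180, y1_2 = 85, cx_3 = 193, cy_3 = 279, r_3 = 40, y0_4 = 247, x1_4 = 91, y1_4 = 328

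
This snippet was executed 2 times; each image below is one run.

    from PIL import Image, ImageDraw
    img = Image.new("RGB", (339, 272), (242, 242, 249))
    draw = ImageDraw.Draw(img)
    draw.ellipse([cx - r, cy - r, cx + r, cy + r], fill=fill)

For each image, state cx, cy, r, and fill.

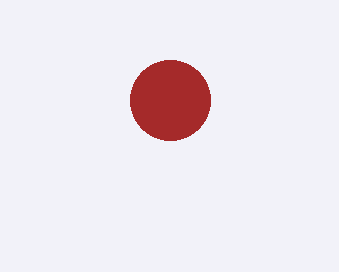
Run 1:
cx = 170
cy = 100
r = 40
fill = 'brown'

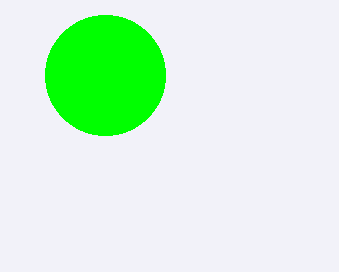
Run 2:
cx = 105
cy = 75
r = 60
fill = 'lime'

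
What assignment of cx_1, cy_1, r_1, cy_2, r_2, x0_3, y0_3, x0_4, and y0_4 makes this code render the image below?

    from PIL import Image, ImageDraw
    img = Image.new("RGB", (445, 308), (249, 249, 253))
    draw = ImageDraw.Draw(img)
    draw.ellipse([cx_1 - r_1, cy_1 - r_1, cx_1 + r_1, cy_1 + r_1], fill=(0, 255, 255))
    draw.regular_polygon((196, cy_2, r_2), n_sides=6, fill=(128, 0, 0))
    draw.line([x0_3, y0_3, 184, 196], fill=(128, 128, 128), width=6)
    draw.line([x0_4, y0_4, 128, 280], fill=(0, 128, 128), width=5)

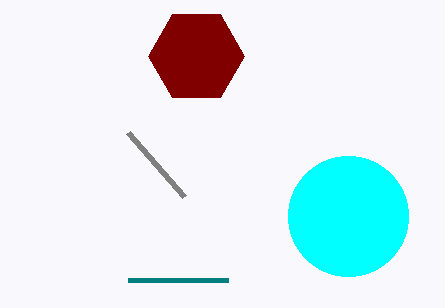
cx_1 = 348; cy_1 = 216; r_1 = 60; cy_2 = 56; r_2 = 48; x0_3 = 128; y0_3 = 132; x0_4 = 228; y0_4 = 280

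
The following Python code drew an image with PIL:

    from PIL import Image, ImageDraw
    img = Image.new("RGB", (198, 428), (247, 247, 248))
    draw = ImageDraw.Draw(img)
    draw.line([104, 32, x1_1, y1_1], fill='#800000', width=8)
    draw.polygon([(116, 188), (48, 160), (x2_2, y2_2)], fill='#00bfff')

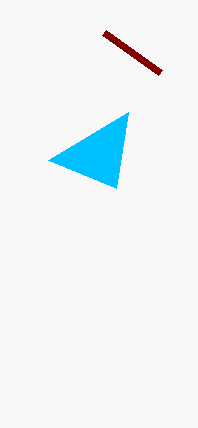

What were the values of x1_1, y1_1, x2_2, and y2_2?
x1_1 = 160, y1_1 = 72, x2_2 = 128, y2_2 = 112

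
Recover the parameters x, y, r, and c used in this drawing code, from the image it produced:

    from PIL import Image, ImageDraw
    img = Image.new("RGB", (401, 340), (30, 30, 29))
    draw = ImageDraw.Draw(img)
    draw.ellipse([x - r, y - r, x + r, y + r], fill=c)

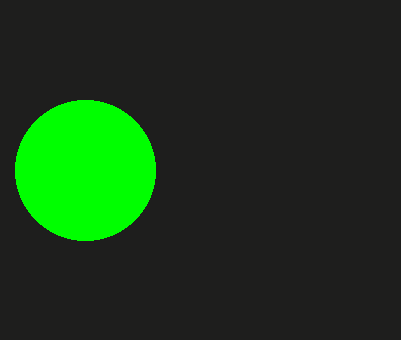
x = 85
y = 170
r = 70
c = 'lime'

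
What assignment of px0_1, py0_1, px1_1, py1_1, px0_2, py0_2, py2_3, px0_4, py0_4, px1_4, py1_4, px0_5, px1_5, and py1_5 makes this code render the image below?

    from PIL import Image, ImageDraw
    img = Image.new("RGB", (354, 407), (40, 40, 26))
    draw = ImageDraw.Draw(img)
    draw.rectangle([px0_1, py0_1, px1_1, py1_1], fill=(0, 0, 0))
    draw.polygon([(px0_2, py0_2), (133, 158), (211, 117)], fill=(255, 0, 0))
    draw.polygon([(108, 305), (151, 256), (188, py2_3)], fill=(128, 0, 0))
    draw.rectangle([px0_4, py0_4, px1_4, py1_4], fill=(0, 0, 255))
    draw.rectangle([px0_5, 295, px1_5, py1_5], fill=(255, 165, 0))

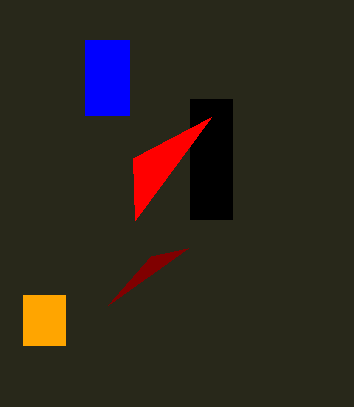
px0_1 = 190; py0_1 = 99; px1_1 = 232; py1_1 = 219; px0_2 = 135; py0_2 = 220; py2_3 = 248; px0_4 = 85; py0_4 = 40; px1_4 = 129; py1_4 = 115; px0_5 = 23; px1_5 = 65; py1_5 = 345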